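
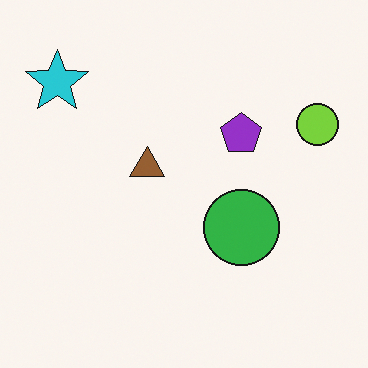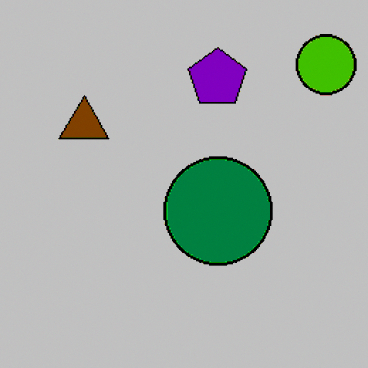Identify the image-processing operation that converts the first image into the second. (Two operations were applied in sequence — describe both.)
This is the original image cropped slightly and scaled back up, then aggressively posterized.

The visible shapes are larger and the field of view is narrower; shapes near the original edges may be partly or wholly outside the frame — a crop-and-rescale. Each flat color has snapped to a coarser quantized level — most visibly, the near-white background has dropped to a flat grey.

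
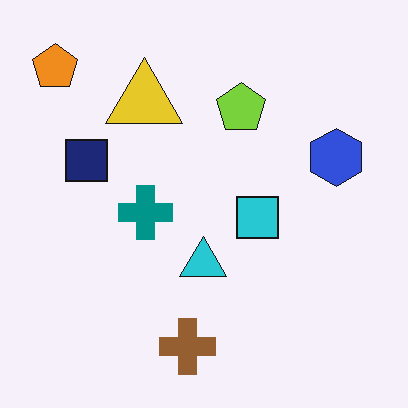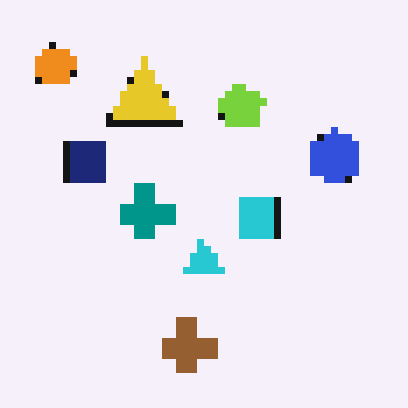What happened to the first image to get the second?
This is the original image pixelated into visible square blocks.

Shapes are reduced to large square blocks; fine edges and outlines are lost — a downscale-then-upscale (mosaic) effect.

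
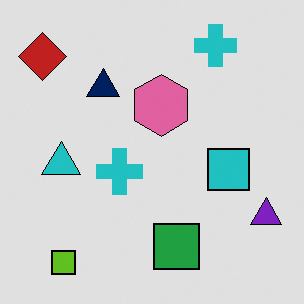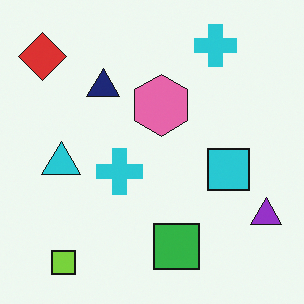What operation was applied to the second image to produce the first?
It was posterized to a reduced palette.

Each flat color has snapped to a coarser quantized level — most visibly, the near-white background has dropped to a flat grey.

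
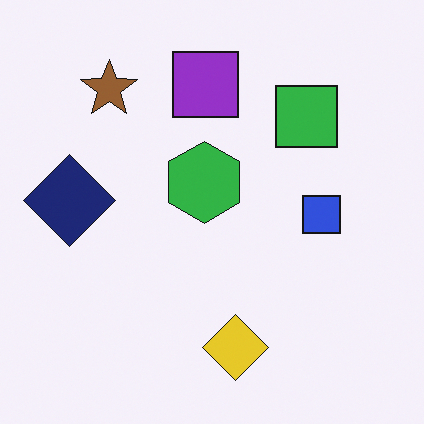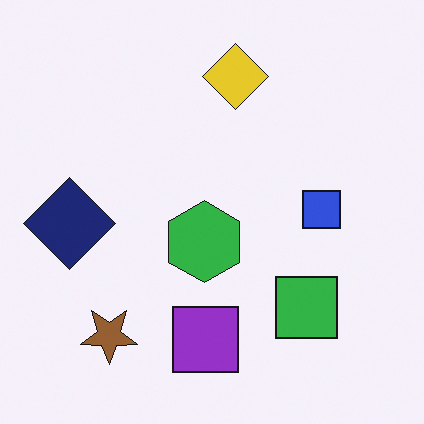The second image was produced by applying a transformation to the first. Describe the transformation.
Flipped vertically (top ↔ bottom).

The yellow diamond is in the bottom of the first image and the top of the second — shapes on opposite sides of the horizontal midline have swapped in a mirror flip.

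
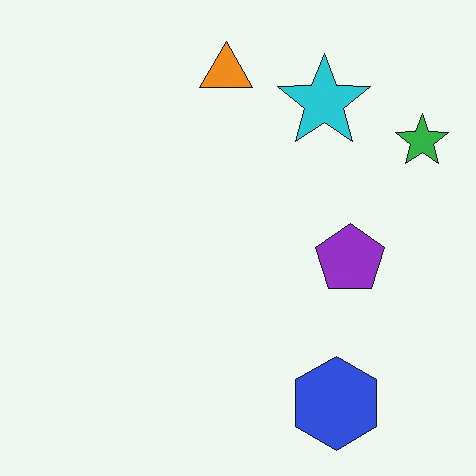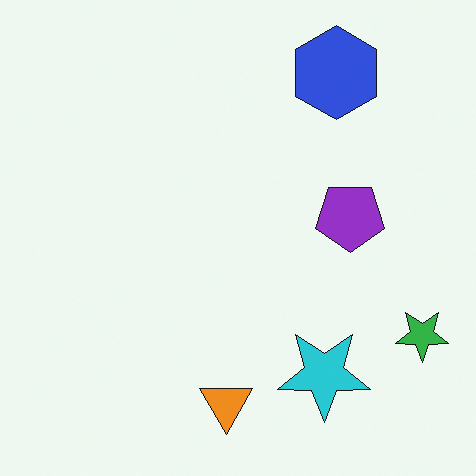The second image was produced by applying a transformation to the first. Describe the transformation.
This is the original image flipped vertically (top ↔ bottom).

The orange triangle is in the top of the first image and the bottom of the second — shapes on opposite sides of the horizontal midline have swapped in a mirror flip.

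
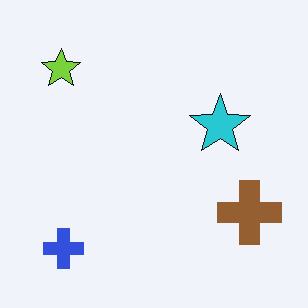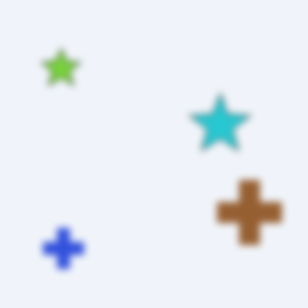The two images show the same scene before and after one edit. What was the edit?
This is the original image noticeably gaussian-blurred.

Shape edges and outlines are uniformly softened across the whole image.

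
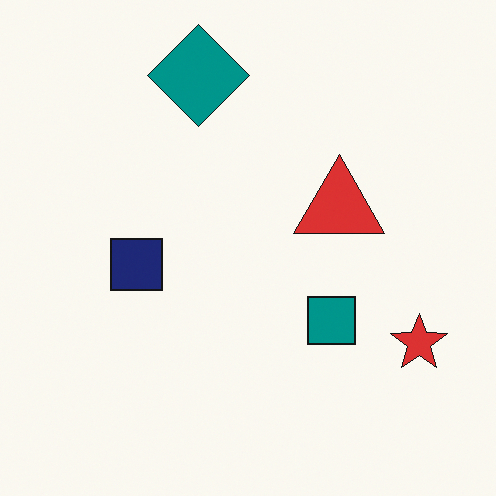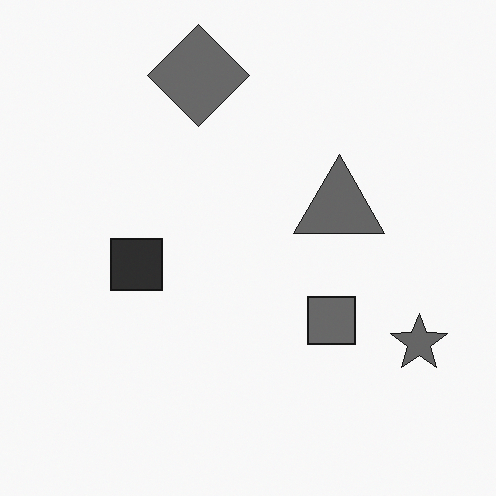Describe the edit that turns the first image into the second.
It was converted to grayscale.

All color is removed — every shape is now a shade of grey.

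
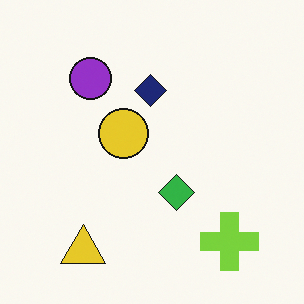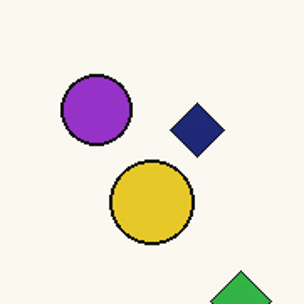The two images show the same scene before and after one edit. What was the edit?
The transformation is: cropped to a noticeably smaller region and rescaled.

The visible shapes are larger and the field of view is narrower; shapes near the original edges may be partly or wholly outside the frame — a crop-and-rescale.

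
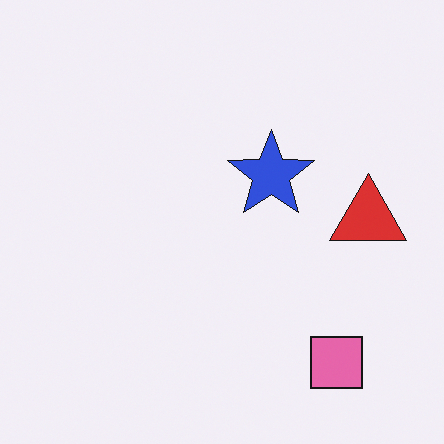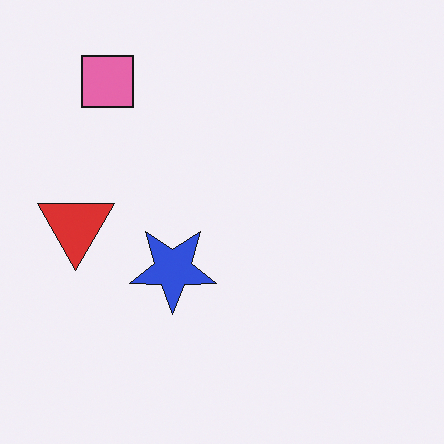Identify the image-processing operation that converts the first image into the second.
The image was rotated 180°.

The pink square sits in the bottom-right of the first image and the top-left of the second — consistent with a whole-image 180° rotation.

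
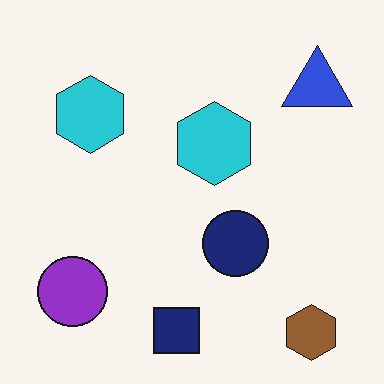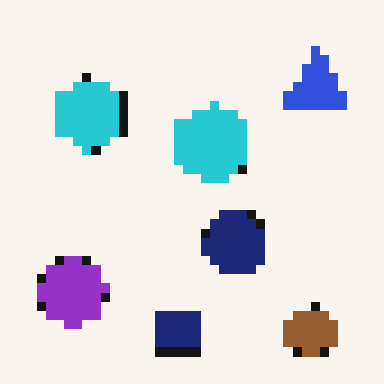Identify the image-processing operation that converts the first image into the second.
The image was heavily pixelated into large blocks.

Shapes are reduced to large square blocks; fine edges and outlines are lost — a downscale-then-upscale (mosaic) effect.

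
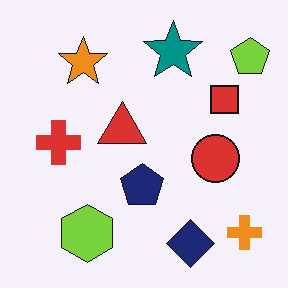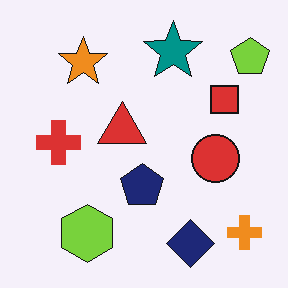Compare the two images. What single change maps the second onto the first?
This is the original image given moderate JPEG compression.

Blocky 8×8 compression artifacts appear around shape edges and the flat background shows ringing — characteristic JPEG degradation.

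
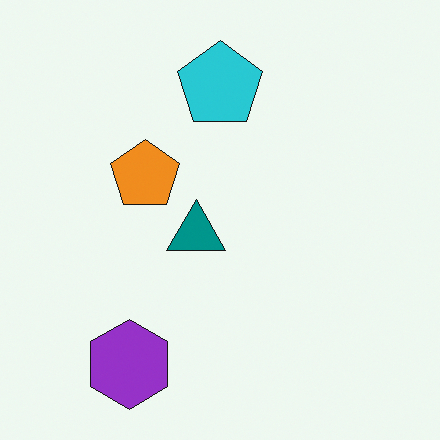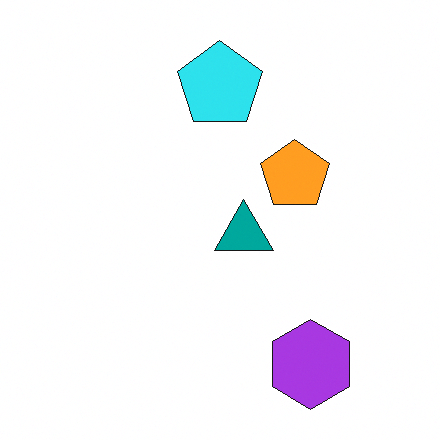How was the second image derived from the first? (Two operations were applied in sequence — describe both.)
This is the original image slightly brightened, then flipped horizontally (left ↔ right).

Every pixel — background and shapes alike — is uniformly brightened. The purple hexagon is in the bottom-left of the first image and the bottom-right of the second — shapes on opposite sides of the vertical midline have swapped in a mirror flip.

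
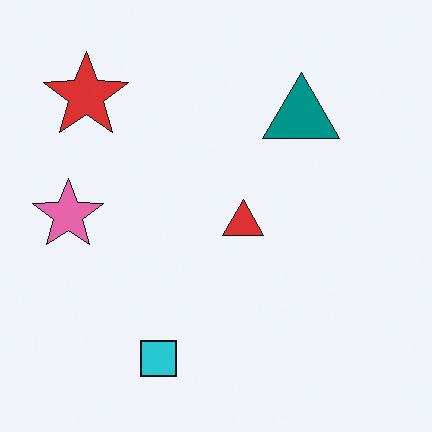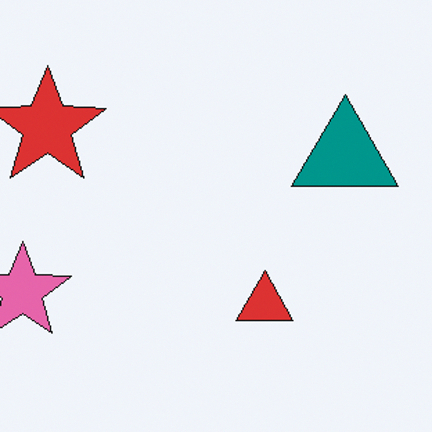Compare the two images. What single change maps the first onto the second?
It was cropped to a modestly smaller region and rescaled.

The visible shapes are larger and the field of view is narrower; shapes near the original edges may be partly or wholly outside the frame — a crop-and-rescale.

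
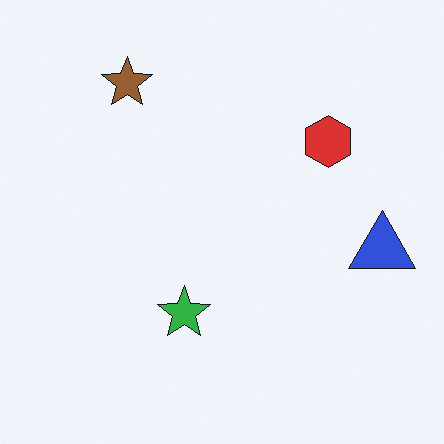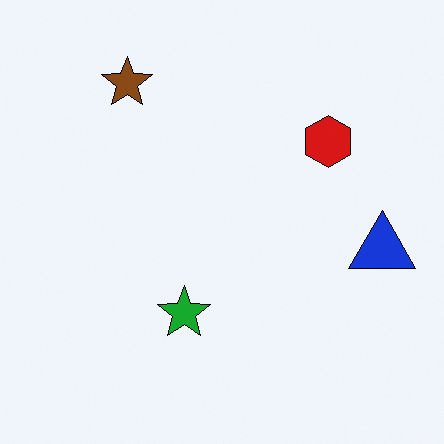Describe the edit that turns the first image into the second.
It was given slightly increased contrast.

Tones are pushed away from mid-grey across the whole image — a global contrast change.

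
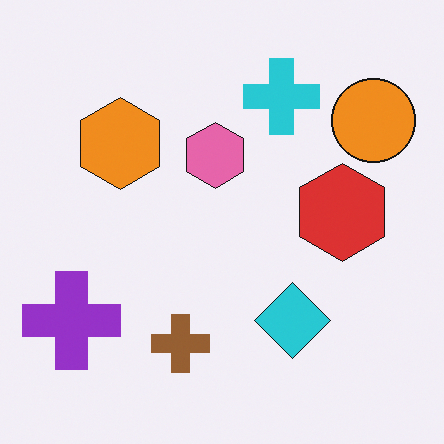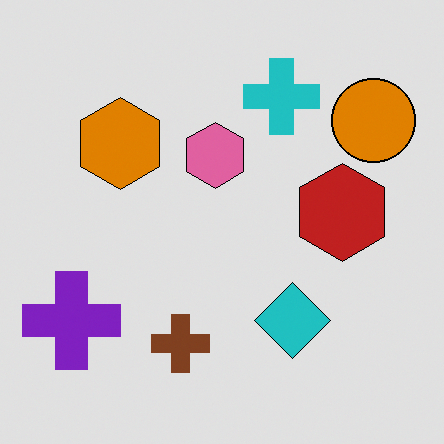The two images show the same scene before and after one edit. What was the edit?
The transformation is: posterized to a reduced palette.

Each flat color has snapped to a coarser quantized level — most visibly, the near-white background has dropped to a flat grey.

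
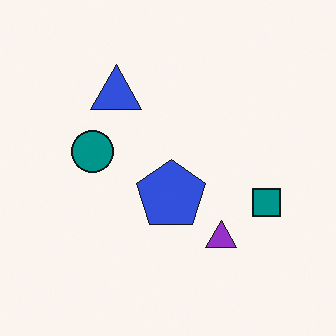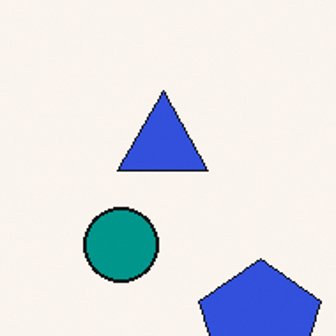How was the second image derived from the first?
The transformation is: cropped to a noticeably smaller region and rescaled.

The visible shapes are larger and the field of view is narrower; shapes near the original edges may be partly or wholly outside the frame — a crop-and-rescale.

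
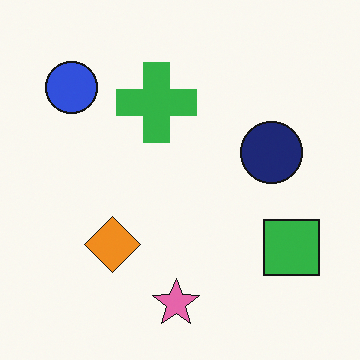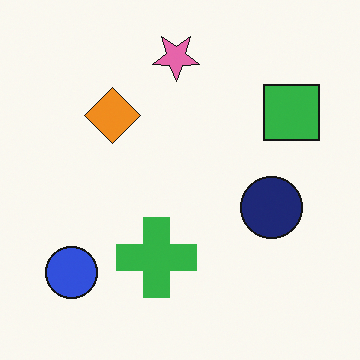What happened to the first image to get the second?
This is the original image flipped vertically (top ↔ bottom).

The pink star is in the bottom of the first image and the top of the second — shapes on opposite sides of the horizontal midline have swapped in a mirror flip.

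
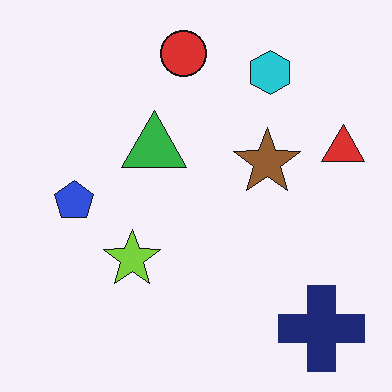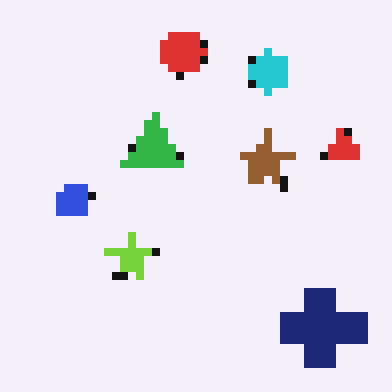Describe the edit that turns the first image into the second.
This is the original image moderately pixelated.

Shapes are reduced to large square blocks; fine edges and outlines are lost — a downscale-then-upscale (mosaic) effect.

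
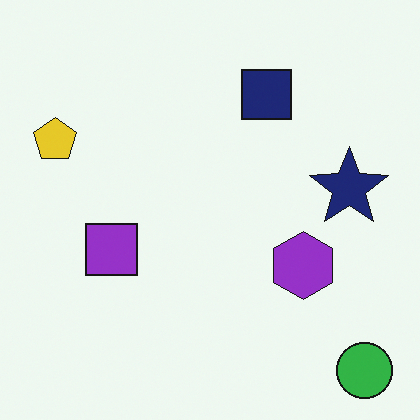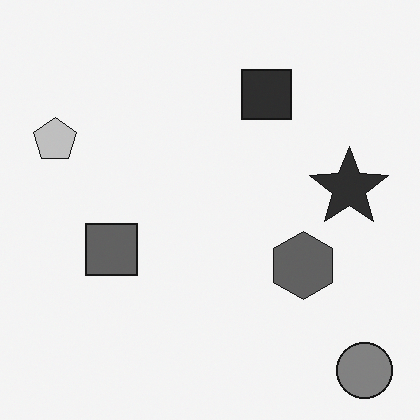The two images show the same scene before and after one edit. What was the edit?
Converted to grayscale.

All color is removed — every shape is now a shade of grey.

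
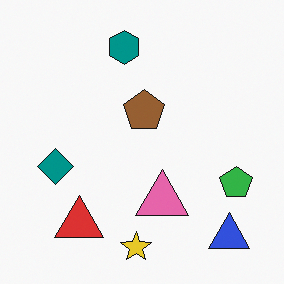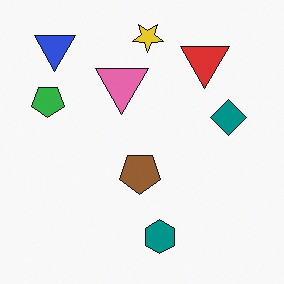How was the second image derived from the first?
It was rotated 180°.

The blue triangle sits in the bottom-right of the first image and the top-left of the second — consistent with a whole-image 180° rotation.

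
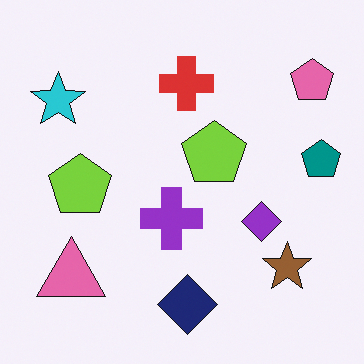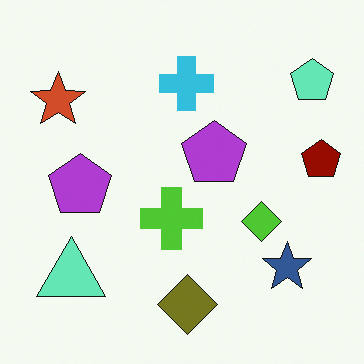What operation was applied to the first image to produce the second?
The image was hue-shifted by a large amount.

Every shape's color has rotated by the same amount around the hue wheel — a uniform hue shift.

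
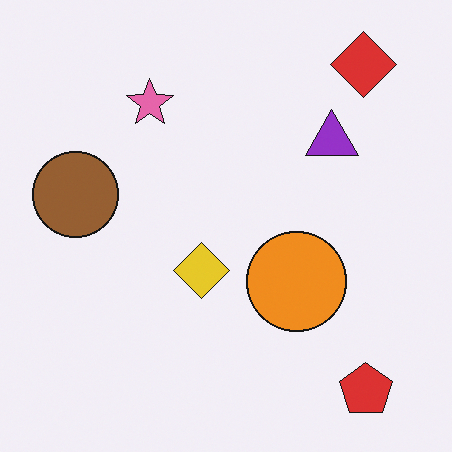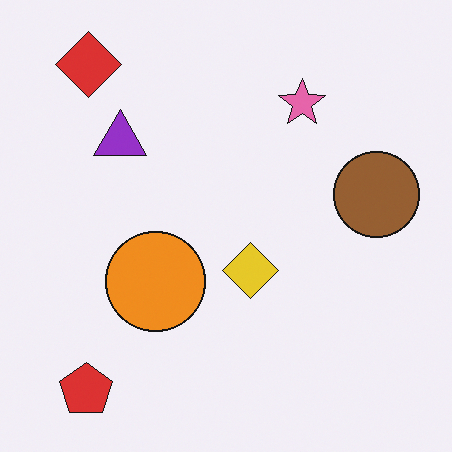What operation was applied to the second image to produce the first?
It was flipped horizontally (left ↔ right).

The brown circle is in the right of the second image and the left of the first — shapes on opposite sides of the vertical midline have swapped in a mirror flip.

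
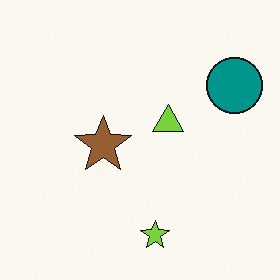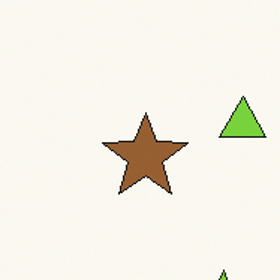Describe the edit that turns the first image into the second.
The second image is the first cropped to a modestly smaller region and rescaled.

The visible shapes are larger and the field of view is narrower; shapes near the original edges may be partly or wholly outside the frame — a crop-and-rescale.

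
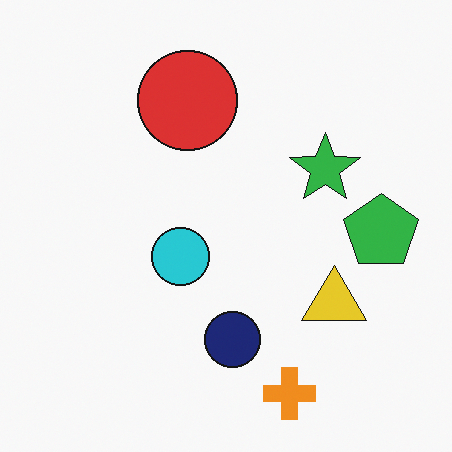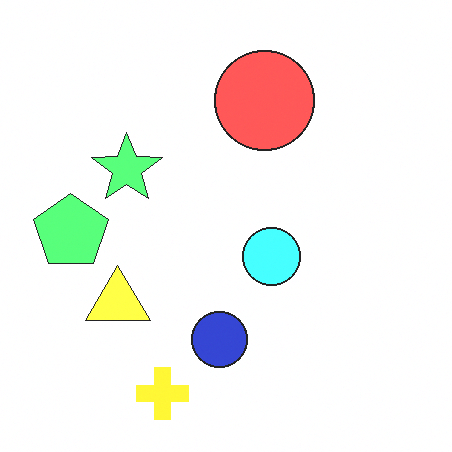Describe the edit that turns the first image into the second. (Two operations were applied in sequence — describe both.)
The image was substantially brightened, then flipped horizontally (left ↔ right).

Every pixel — background and shapes alike — is uniformly brightened. The green pentagon is in the right of the first image and the left of the second — shapes on opposite sides of the vertical midline have swapped in a mirror flip.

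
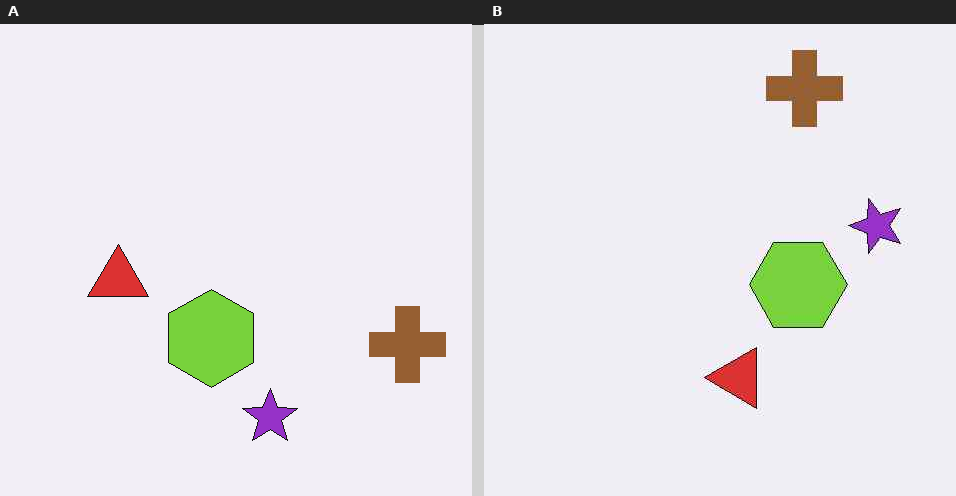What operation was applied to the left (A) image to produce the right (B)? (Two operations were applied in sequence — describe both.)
This is the original image rotated 90° counter-clockwise, then given moderate JPEG compression.

The brown cross sits in the bottom-right of the left (A) image and the top-right of the right (B) — consistent with a whole-image 90° counter-clockwise rotation. Blocky 8×8 compression artifacts appear around shape edges and the flat background shows ringing — characteristic JPEG degradation.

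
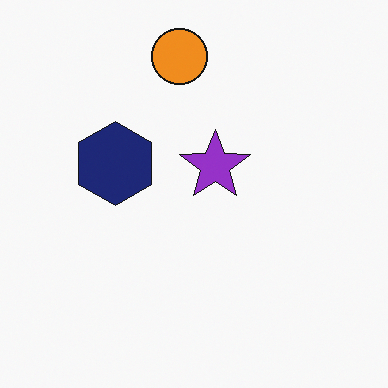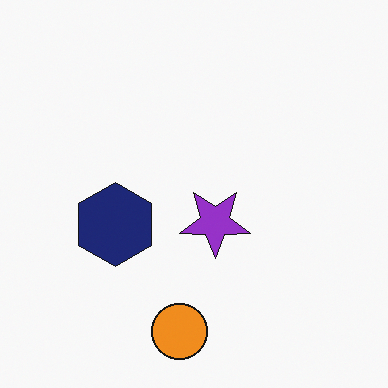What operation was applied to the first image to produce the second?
The second image is the first flipped vertically (top ↔ bottom).

The orange circle is in the top of the first image and the bottom of the second — shapes on opposite sides of the horizontal midline have swapped in a mirror flip.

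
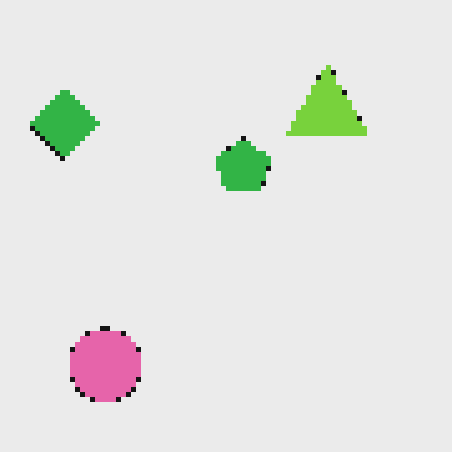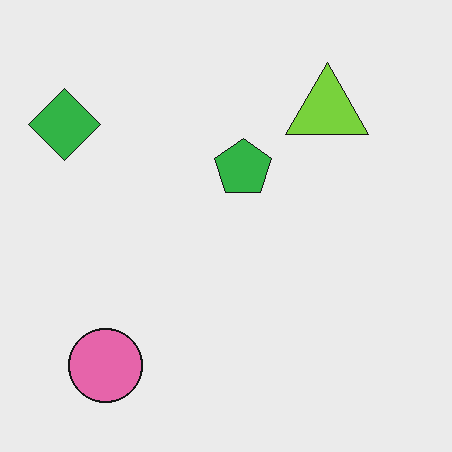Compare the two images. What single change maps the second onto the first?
This is the original image lightly pixelated (a mild mosaic effect).

Shapes are reduced to large square blocks; fine edges and outlines are lost — a downscale-then-upscale (mosaic) effect.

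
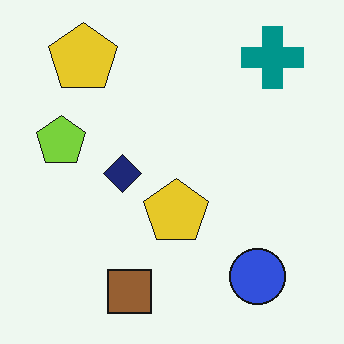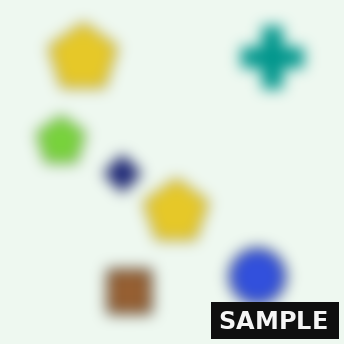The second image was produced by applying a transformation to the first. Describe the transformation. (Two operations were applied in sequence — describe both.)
The image was strongly gaussian-blurred, then watermarked with the text "SAMPLE" in the lower-right corner.

Shape edges and outlines are uniformly softened across the whole image. A dark label reading "SAMPLE" appears in the lower-right corner.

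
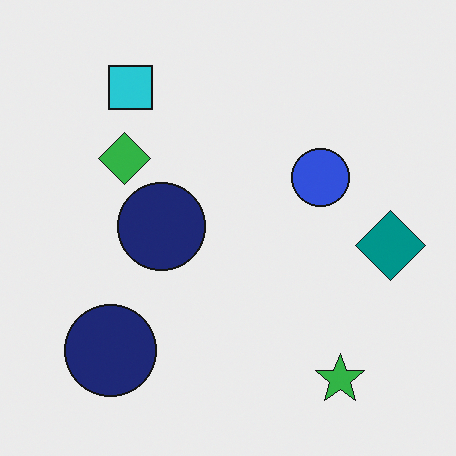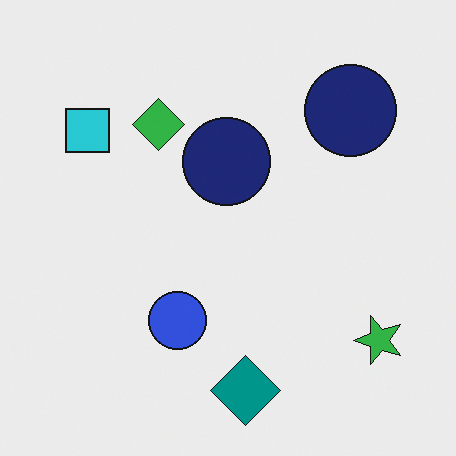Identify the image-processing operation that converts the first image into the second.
The second image is the first transposed (reflected across the top-left ↔ bottom-right diagonal).

Shapes have swapped their row and column positions — what was in the top-right is now in the bottom-left — a diagonal reflection.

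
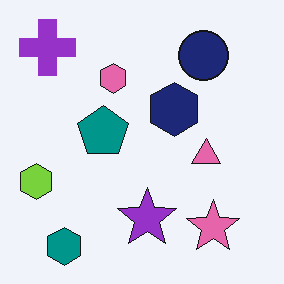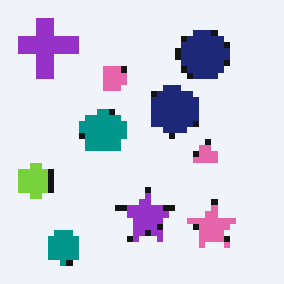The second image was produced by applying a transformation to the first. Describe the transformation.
This is the original image moderately pixelated.

Shapes are reduced to large square blocks; fine edges and outlines are lost — a downscale-then-upscale (mosaic) effect.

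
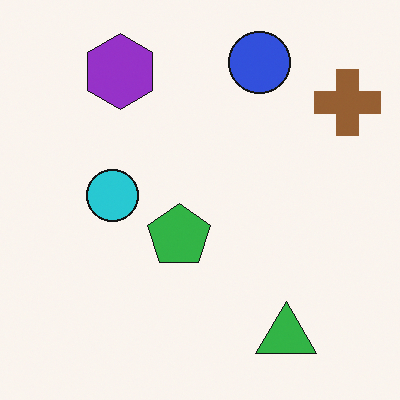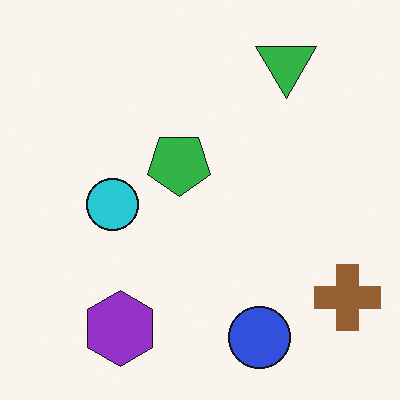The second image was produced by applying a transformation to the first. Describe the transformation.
The transformation is: flipped vertically (top ↔ bottom).

The blue circle is in the top of the first image and the bottom of the second — shapes on opposite sides of the horizontal midline have swapped in a mirror flip.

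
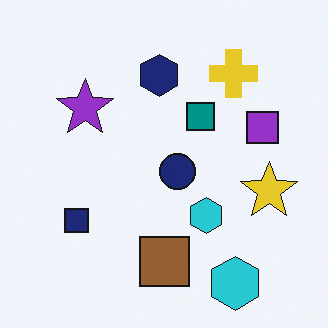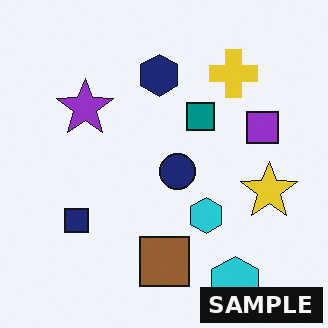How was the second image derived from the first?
This is the original image watermarked with the text "SAMPLE" in the lower-right corner.

A dark label reading "SAMPLE" appears in the lower-right corner.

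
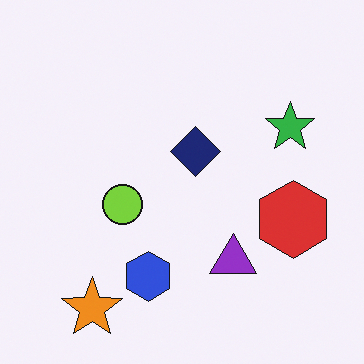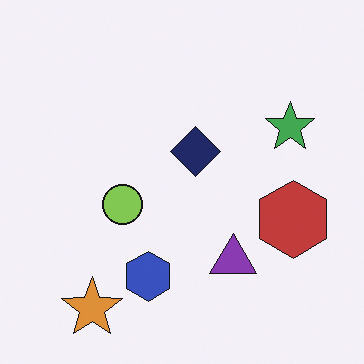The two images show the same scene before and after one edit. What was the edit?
Slightly desaturated.

All colors are more muted and greyish — a global saturation change.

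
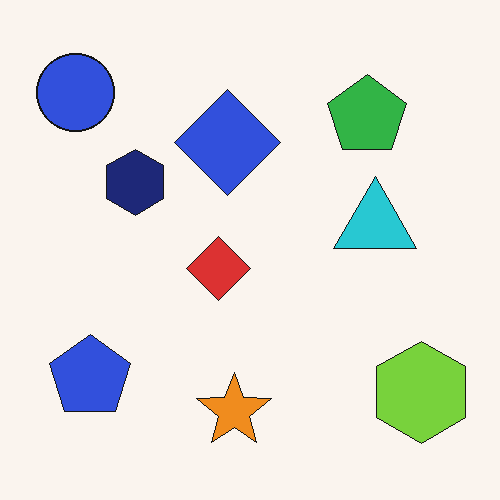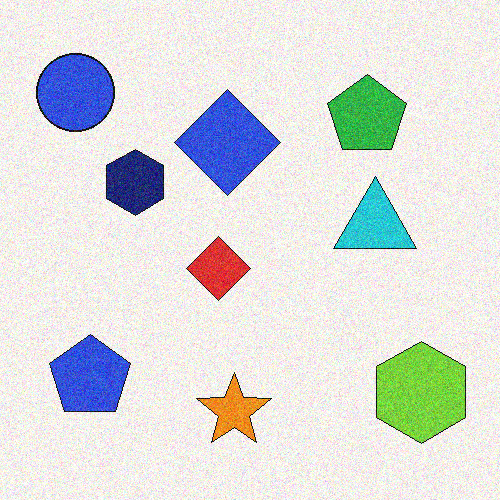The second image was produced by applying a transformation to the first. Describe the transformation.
It was degraded with moderate additive noise.

Random speckle covers the whole image, including the flat background.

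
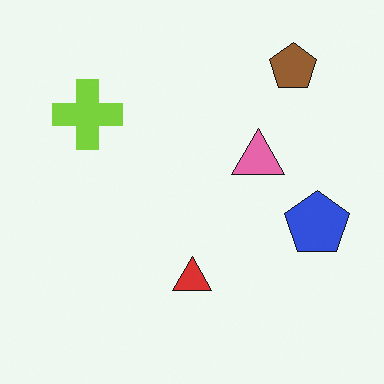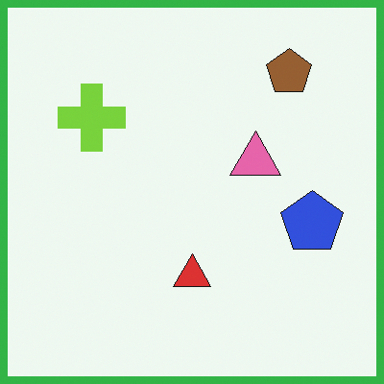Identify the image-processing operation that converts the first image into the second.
The image was framed with a green border.

A solid green frame runs around the edge of the second image, with the content slightly shrunk inside it.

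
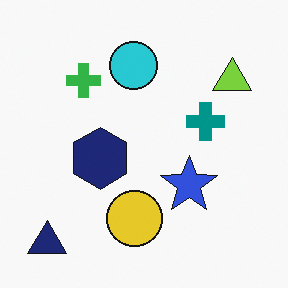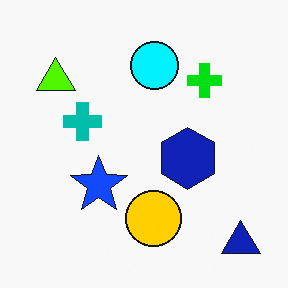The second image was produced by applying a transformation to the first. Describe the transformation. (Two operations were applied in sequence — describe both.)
This is the original image flipped horizontally (left ↔ right), then made much more vivid (saturation change).

The navy triangle is in the bottom-left of the first image and the bottom-right of the second — shapes on opposite sides of the vertical midline have swapped in a mirror flip. All colors are more vivid — a global saturation change.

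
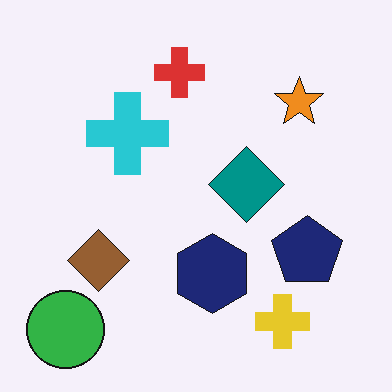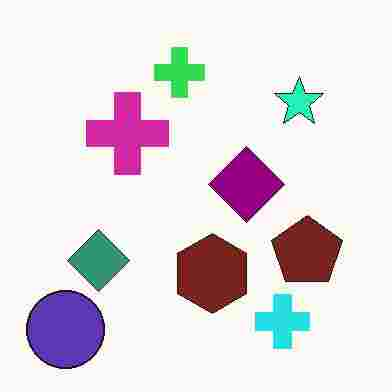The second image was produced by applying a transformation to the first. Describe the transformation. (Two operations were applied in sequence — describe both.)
The transformation is: hue-shifted through roughly a third of the color wheel, then heavily JPEG-compressed with obvious blocking artifacts.

Every shape's color has rotated by the same amount around the hue wheel — a uniform hue shift. Blocky 8×8 compression artifacts appear around shape edges and the flat background shows ringing — characteristic JPEG degradation.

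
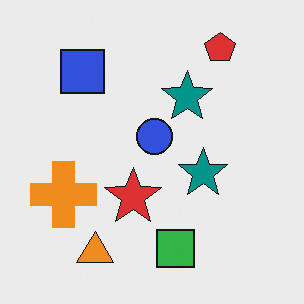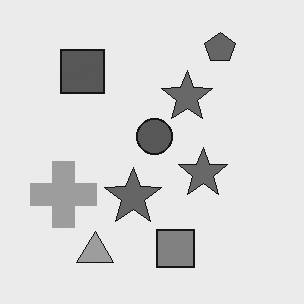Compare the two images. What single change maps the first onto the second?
The second image is the first converted to grayscale.

All color is removed — every shape is now a shade of grey.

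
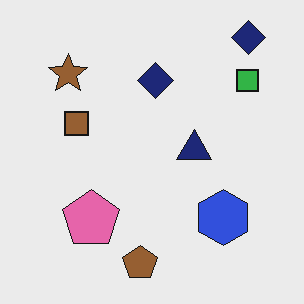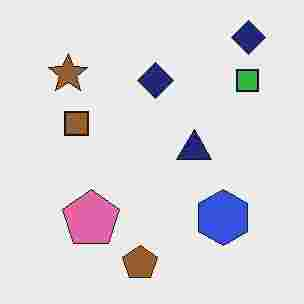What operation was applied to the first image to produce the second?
The image was degraded with heavy JPEG compression.

Blocky 8×8 compression artifacts appear around shape edges and the flat background shows ringing — characteristic JPEG degradation.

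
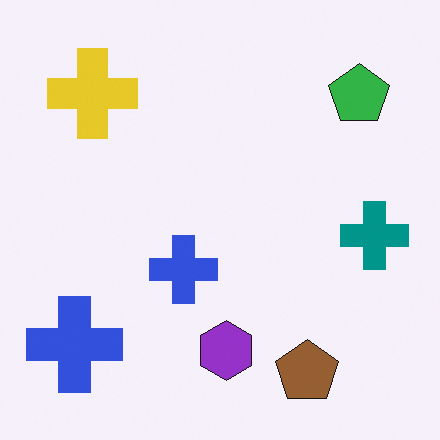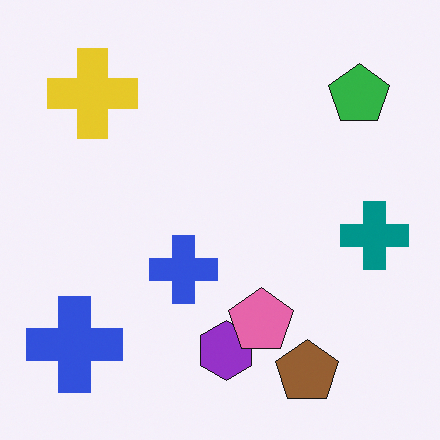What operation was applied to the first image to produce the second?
Overlaid with an additional pink pentagon.

A pink pentagon appears in the second image that is absent from the first.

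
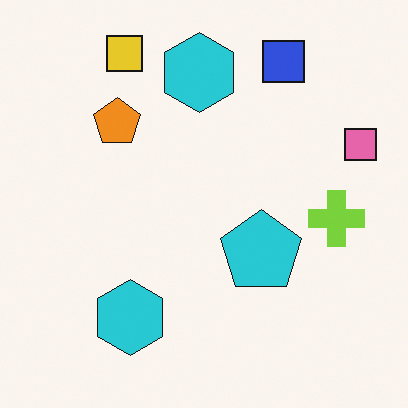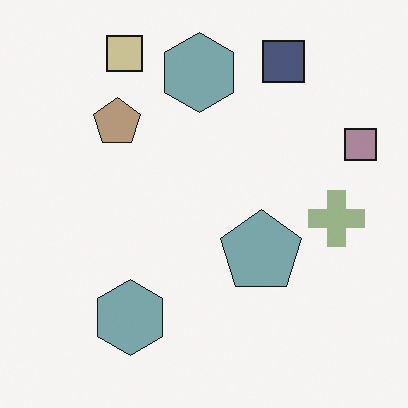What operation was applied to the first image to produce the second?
Heavily desaturated.

All colors are more muted and greyish — a global saturation change.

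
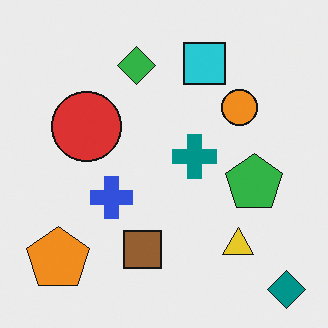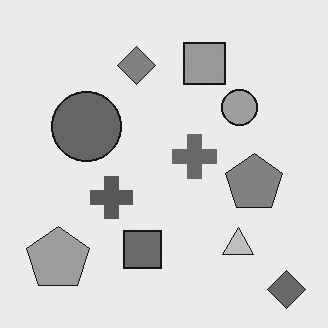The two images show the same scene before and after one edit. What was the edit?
The image was converted to grayscale.

All color is removed — every shape is now a shade of grey.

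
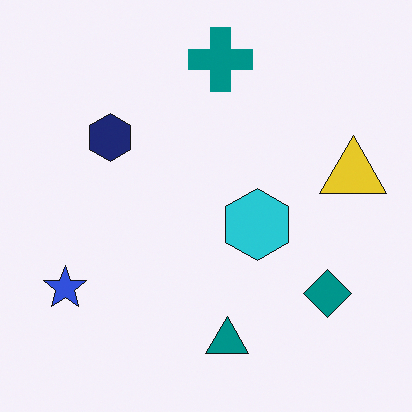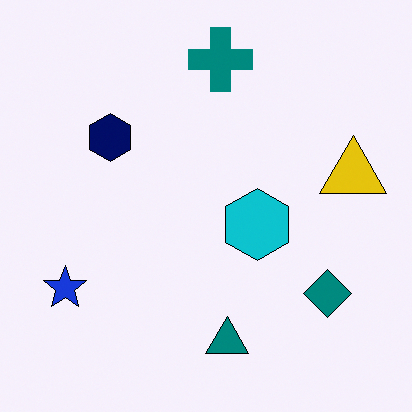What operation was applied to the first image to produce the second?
The transformation is: given slightly increased contrast.

Tones are pushed away from mid-grey across the whole image — a global contrast change.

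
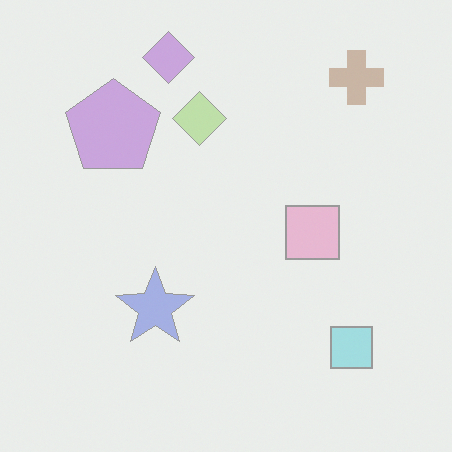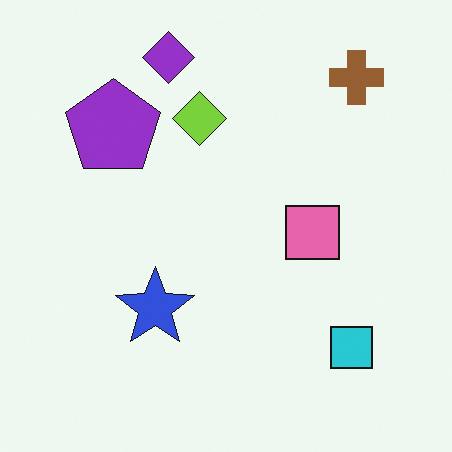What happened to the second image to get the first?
Washed out (contrast reduced).

Tones are pushed toward mid-grey across the whole image — a global contrast change.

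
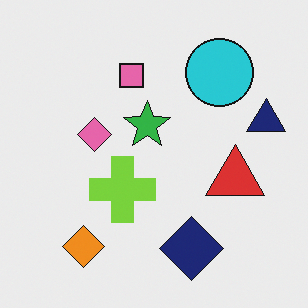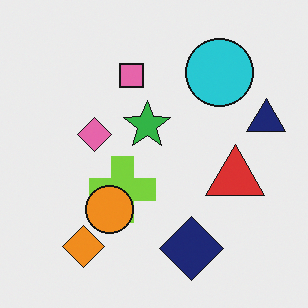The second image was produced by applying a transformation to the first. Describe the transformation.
The transformation is: overlaid with an additional orange circle.

An orange circle appears in the second image that is absent from the first.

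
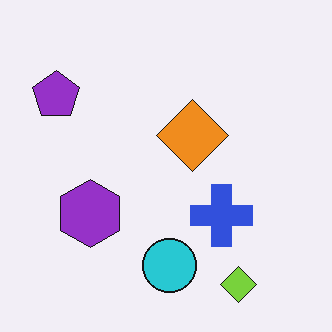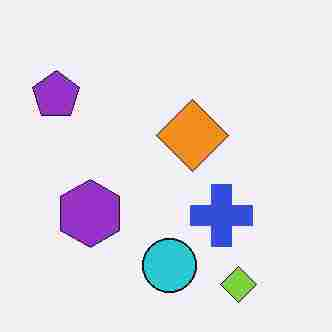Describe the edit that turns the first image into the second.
The transformation is: heavily JPEG-compressed with obvious blocking artifacts.

Blocky 8×8 compression artifacts appear around shape edges and the flat background shows ringing — characteristic JPEG degradation.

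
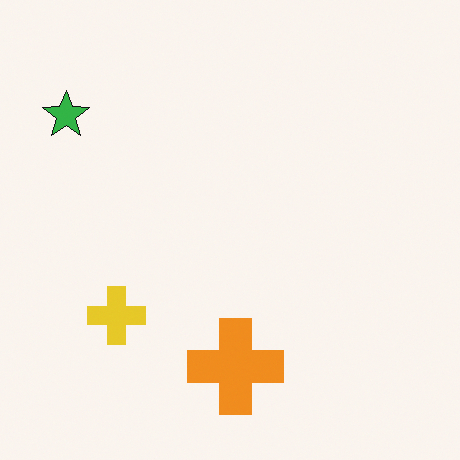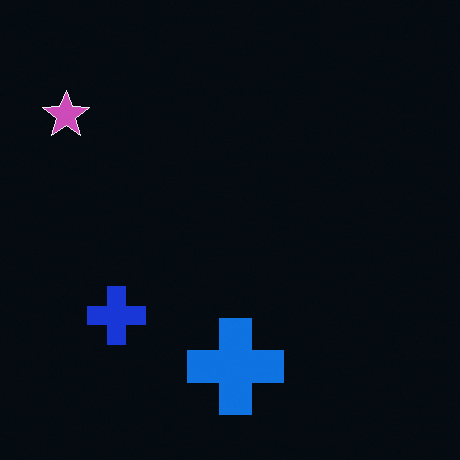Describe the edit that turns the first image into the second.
The second image is the first color-inverted (negative).

The light background has become dark and every shape's color is its complement — a photographic negative.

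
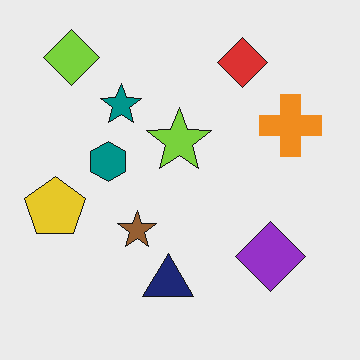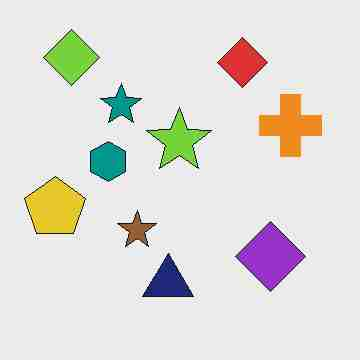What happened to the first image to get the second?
It was degraded with heavy JPEG compression.

Blocky 8×8 compression artifacts appear around shape edges and the flat background shows ringing — characteristic JPEG degradation.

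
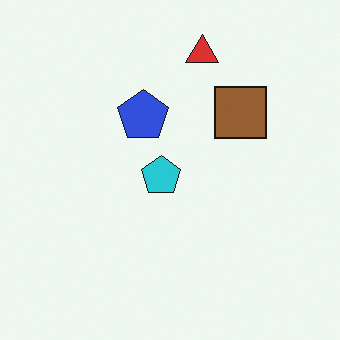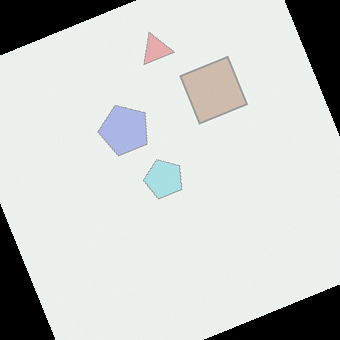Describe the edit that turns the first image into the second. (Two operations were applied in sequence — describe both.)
The second image is the first given much lower contrast, then rotated counter-clockwise by a clearly visible amount.

Tones are pushed toward mid-grey across the whole image — a global contrast change. Every shape is tilted by the same angle and the image corners show triangular fill wedges — a whole-image rotation by a non-right angle.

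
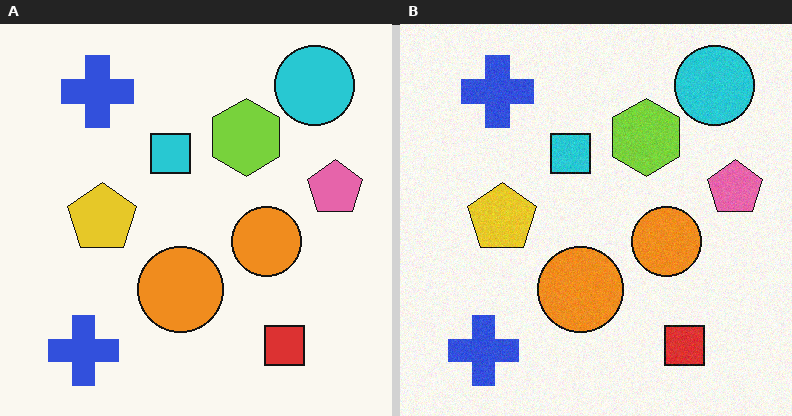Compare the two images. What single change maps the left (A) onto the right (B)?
The image was degraded with subtle gaussian noise.

Random speckle covers the whole image, including the flat background.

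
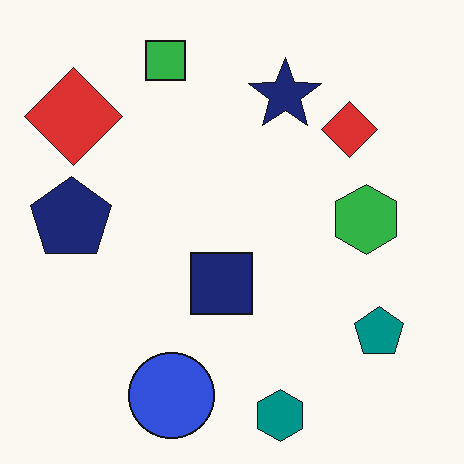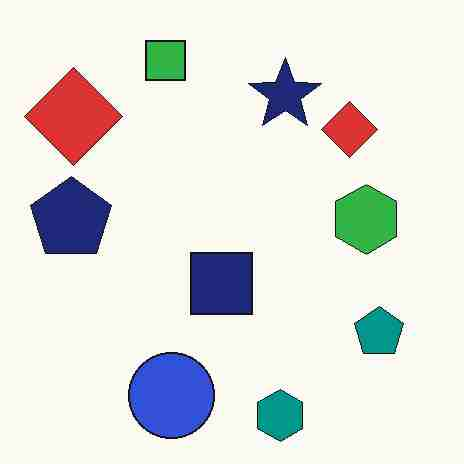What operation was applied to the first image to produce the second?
It was degraded with heavy JPEG compression.

Blocky 8×8 compression artifacts appear around shape edges and the flat background shows ringing — characteristic JPEG degradation.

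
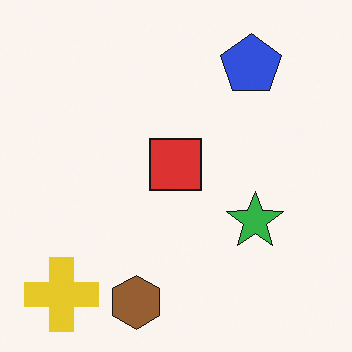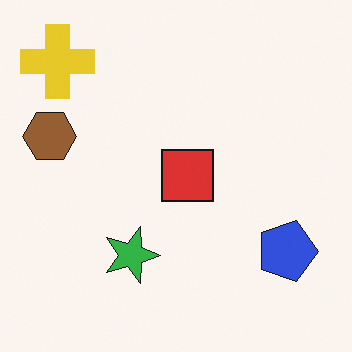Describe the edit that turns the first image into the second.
This is the original image rotated 90° clockwise.

The yellow cross sits in the bottom-left of the first image and the top-left of the second — consistent with a whole-image 90° clockwise rotation.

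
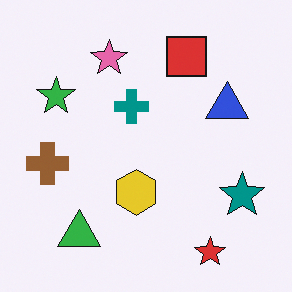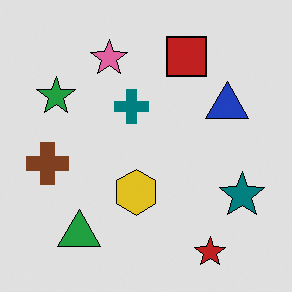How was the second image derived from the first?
The second image is the first posterized to a reduced palette.

Each flat color has snapped to a coarser quantized level — most visibly, the near-white background has dropped to a flat grey.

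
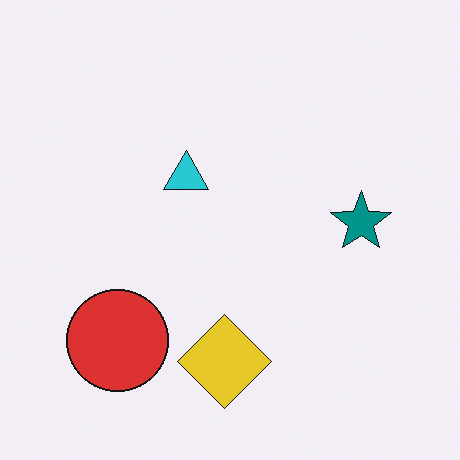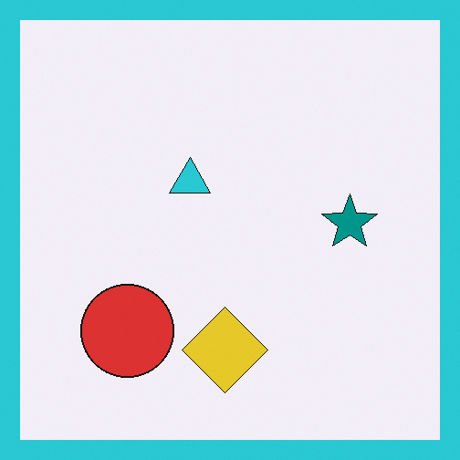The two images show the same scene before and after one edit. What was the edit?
It was framed with a cyan border.

A solid cyan frame runs around the edge of the second image, with the content slightly shrunk inside it.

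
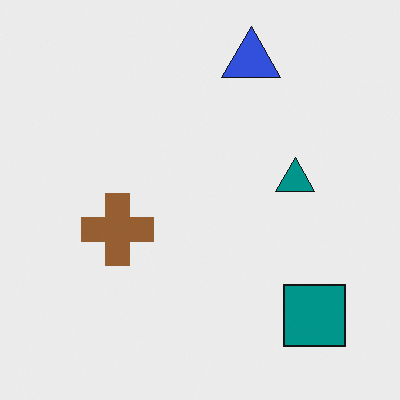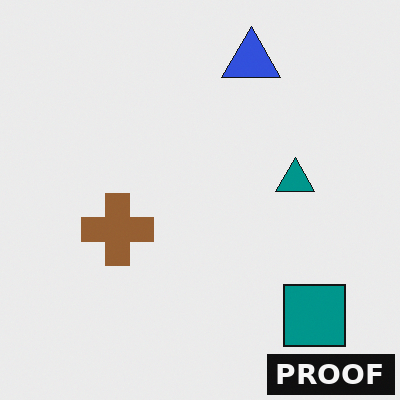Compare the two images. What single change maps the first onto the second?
The transformation is: watermarked with the text "PROOF" in the lower-right corner.

A dark label reading "PROOF" appears in the lower-right corner.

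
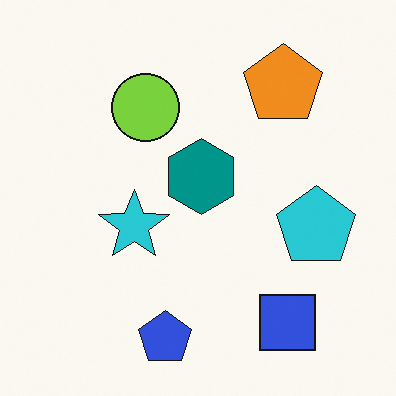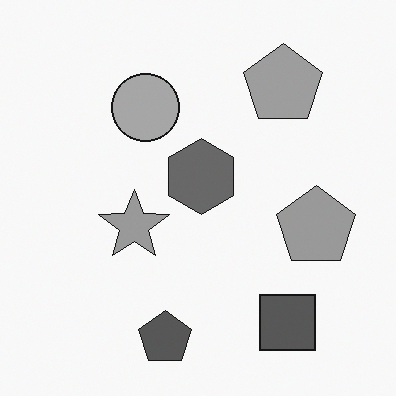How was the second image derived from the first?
Converted to grayscale.

All color is removed — every shape is now a shade of grey.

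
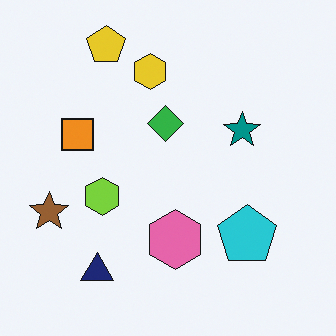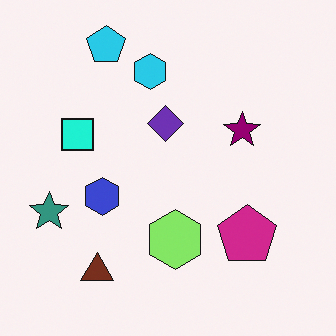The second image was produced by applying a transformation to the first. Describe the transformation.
The second image is the first hue-shifted through roughly a third of the color wheel.

Every shape's color has rotated by the same amount around the hue wheel — a uniform hue shift.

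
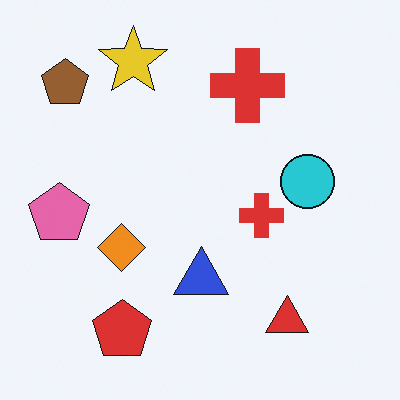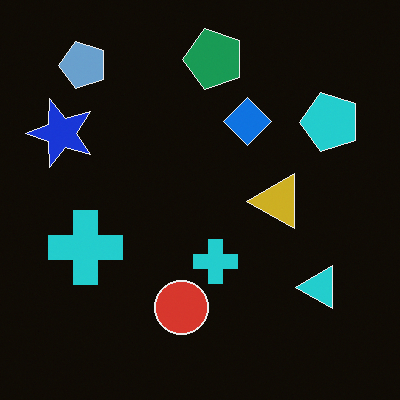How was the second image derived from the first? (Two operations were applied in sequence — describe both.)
It was color-inverted (negative), then transposed (reflected across the top-left ↔ bottom-right diagonal).

The light background has become dark and every shape's color is its complement — a photographic negative. Shapes have swapped their row and column positions — what was in the top-right is now in the bottom-left — a diagonal reflection.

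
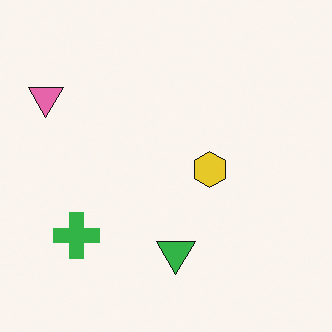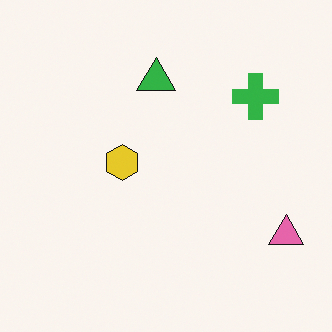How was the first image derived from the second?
The first image is the second rotated 180°.

The pink triangle sits in the bottom-right of the second image and the top-left of the first — consistent with a whole-image 180° rotation.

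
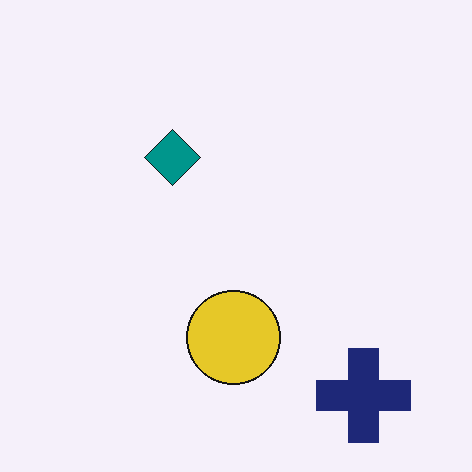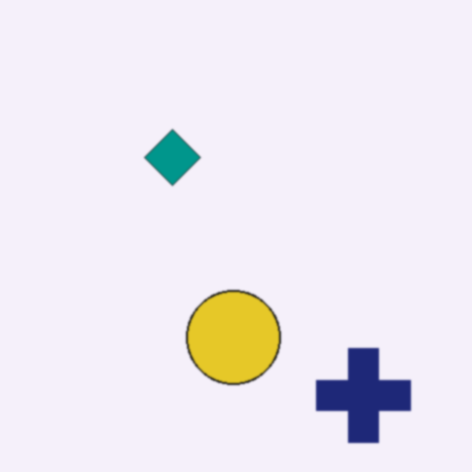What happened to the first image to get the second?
Slightly softened.

Shape edges and outlines are uniformly softened across the whole image.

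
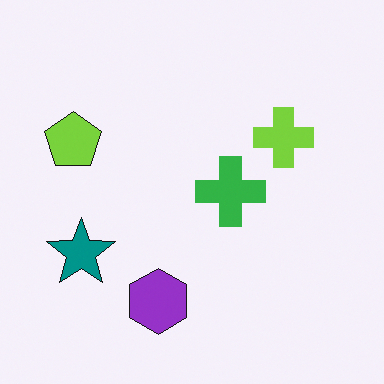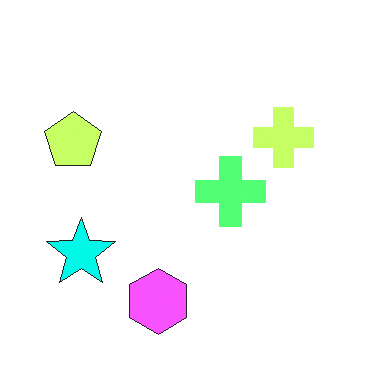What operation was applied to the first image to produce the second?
It was brightened a lot.

Every pixel — background and shapes alike — is uniformly brightened.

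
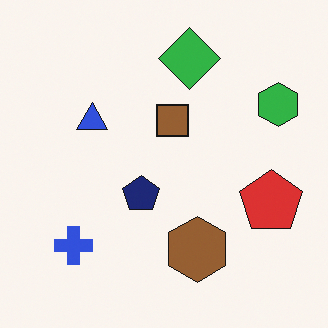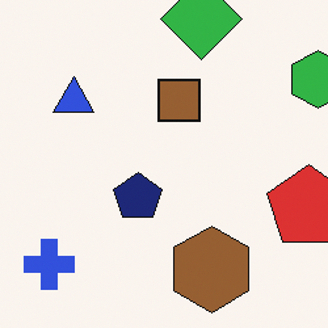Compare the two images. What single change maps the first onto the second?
It was cropped slightly and scaled back up.

The visible shapes are larger and the field of view is narrower; shapes near the original edges may be partly or wholly outside the frame — a crop-and-rescale.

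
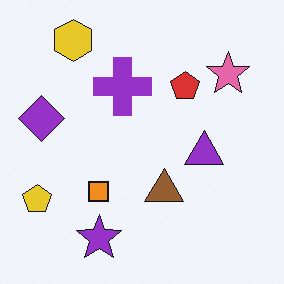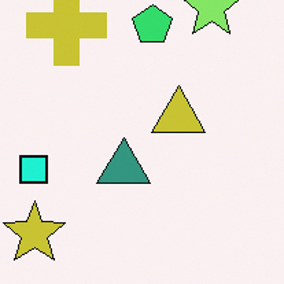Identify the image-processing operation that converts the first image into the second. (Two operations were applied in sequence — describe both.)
The image was cropped to a modestly smaller region and rescaled, then hue-shifted through roughly a third of the color wheel.

The visible shapes are larger and the field of view is narrower; shapes near the original edges may be partly or wholly outside the frame — a crop-and-rescale. Every shape's color has rotated by the same amount around the hue wheel — a uniform hue shift.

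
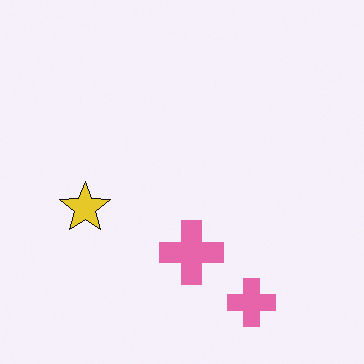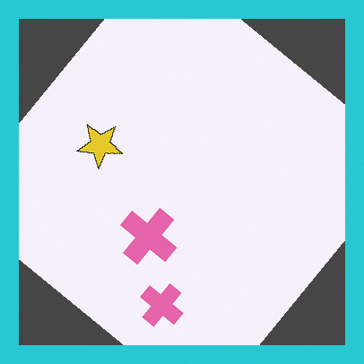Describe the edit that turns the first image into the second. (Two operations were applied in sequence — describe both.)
Rotated clockwise by a large amount — several tens of degrees, then framed with a cyan border.

Every shape is tilted by the same angle and the image corners show triangular fill wedges — a whole-image rotation by a non-right angle. A solid cyan frame runs around the edge of the second image, with the content slightly shrunk inside it.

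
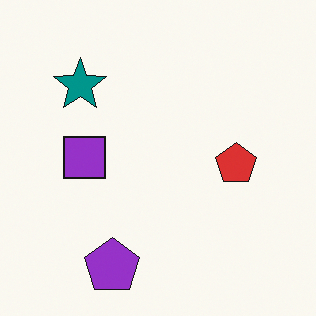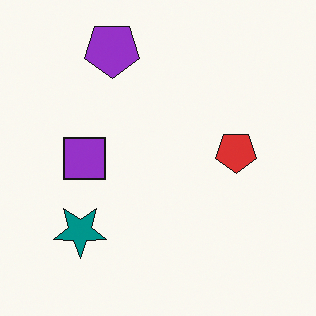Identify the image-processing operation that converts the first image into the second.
It was flipped vertically (top ↔ bottom).

The purple pentagon is in the bottom of the first image and the top of the second — shapes on opposite sides of the horizontal midline have swapped in a mirror flip.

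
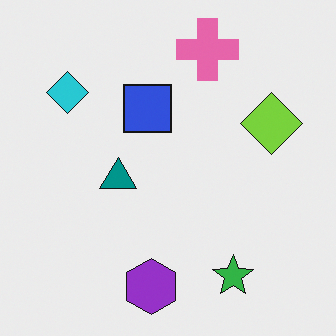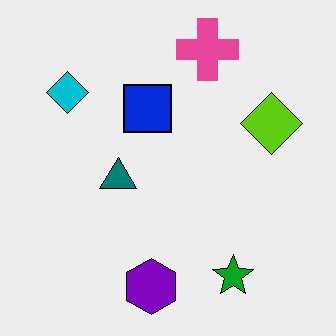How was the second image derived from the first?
Given slightly increased contrast.

Tones are pushed away from mid-grey across the whole image — a global contrast change.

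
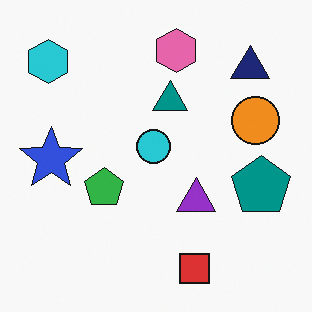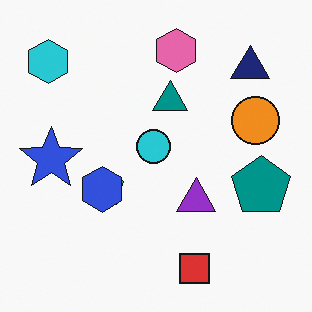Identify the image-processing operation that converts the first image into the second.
Overlaid with an additional blue hexagon.

A blue hexagon appears in the second image that is absent from the first.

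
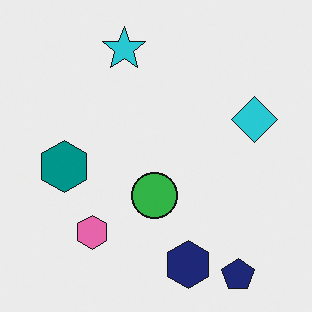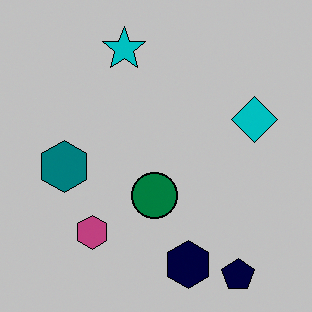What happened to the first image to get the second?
This is the original image heavily posterized to just a handful of flat colors.

Each flat color has snapped to a coarser quantized level — most visibly, the near-white background has dropped to a flat grey.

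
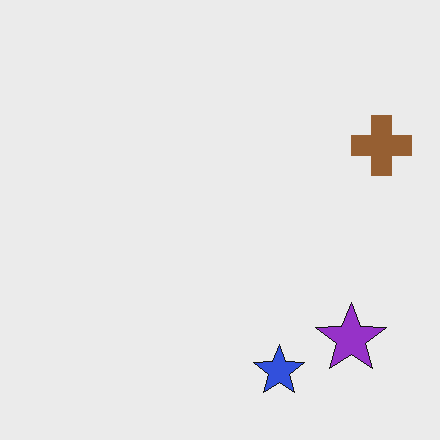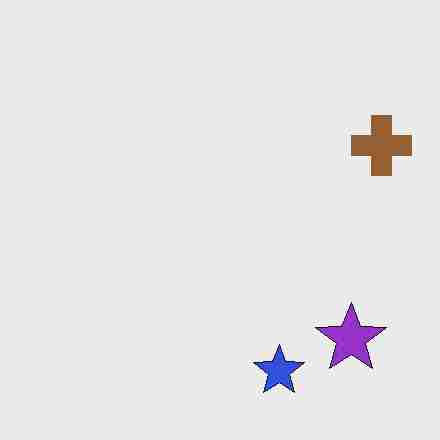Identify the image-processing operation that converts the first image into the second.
The image was degraded with heavy JPEG compression.

Blocky 8×8 compression artifacts appear around shape edges and the flat background shows ringing — characteristic JPEG degradation.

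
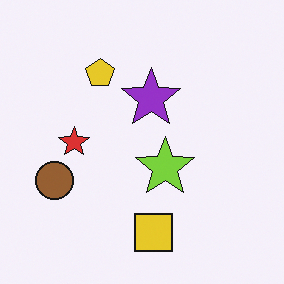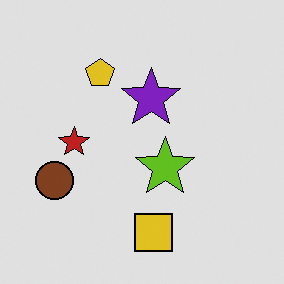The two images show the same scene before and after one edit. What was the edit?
This is the original image moderately posterized.

Each flat color has snapped to a coarser quantized level — most visibly, the near-white background has dropped to a flat grey.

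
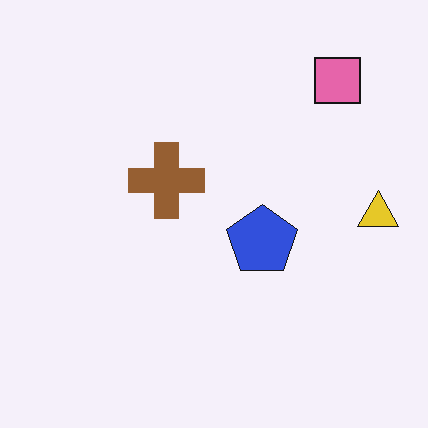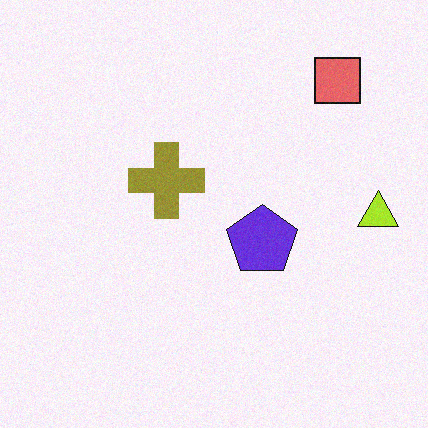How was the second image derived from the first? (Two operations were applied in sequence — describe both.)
The second image is the first hue-shifted slightly, then degraded with subtle gaussian noise.

Every shape's color has rotated by the same amount around the hue wheel — a uniform hue shift. Random speckle covers the whole image, including the flat background.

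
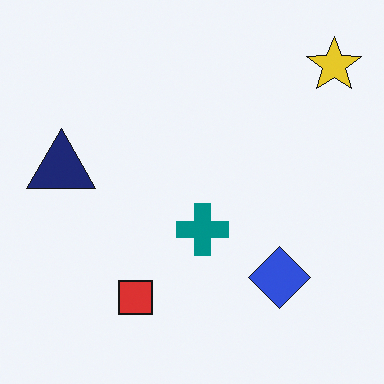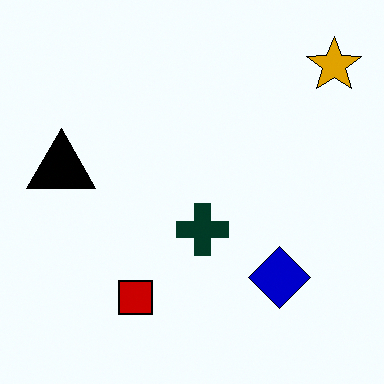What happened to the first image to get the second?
Given much higher contrast.

Tones are pushed away from mid-grey across the whole image — a global contrast change.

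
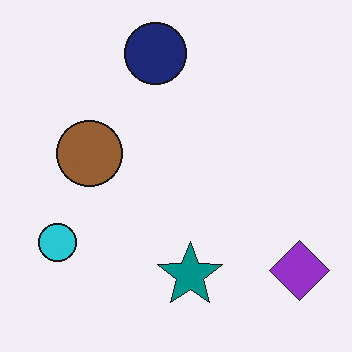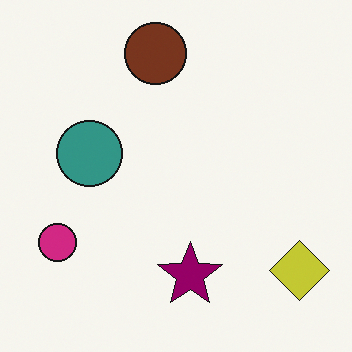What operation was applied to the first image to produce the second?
The image was hue-shifted through roughly a third of the color wheel.

Every shape's color has rotated by the same amount around the hue wheel — a uniform hue shift.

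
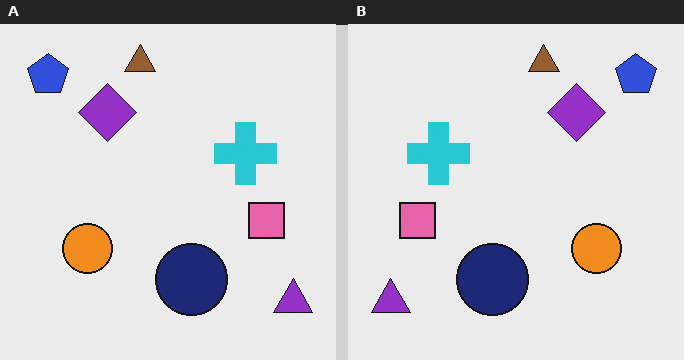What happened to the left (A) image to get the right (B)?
The image was flipped horizontally (left ↔ right).

The purple triangle is in the bottom-right of the left (A) image and the bottom-left of the right (B) — shapes on opposite sides of the vertical midline have swapped in a mirror flip.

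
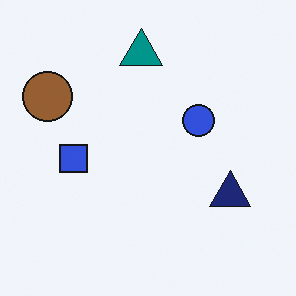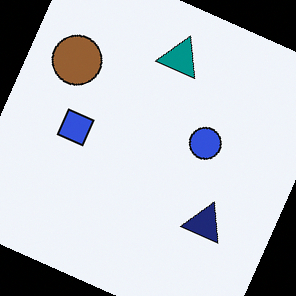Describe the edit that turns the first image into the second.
The transformation is: rotated clockwise by a clearly visible amount.

Every shape is tilted by the same angle and the image corners show triangular fill wedges — a whole-image rotation by a non-right angle.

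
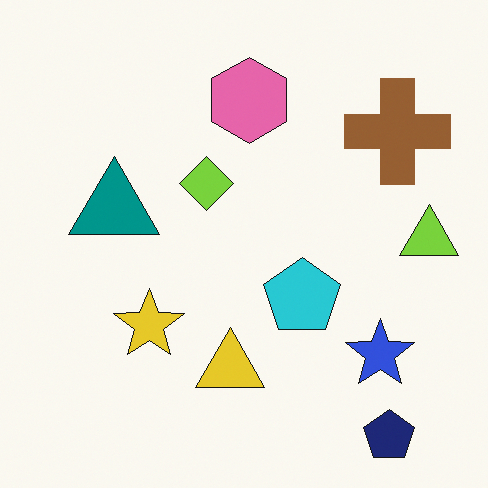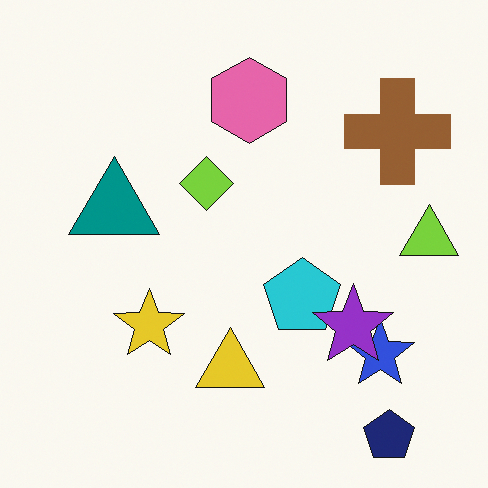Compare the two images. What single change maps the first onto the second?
The image was overlaid with an additional purple star.

A purple star appears in the second image that is absent from the first.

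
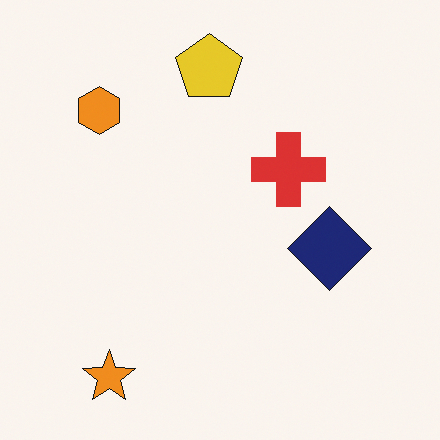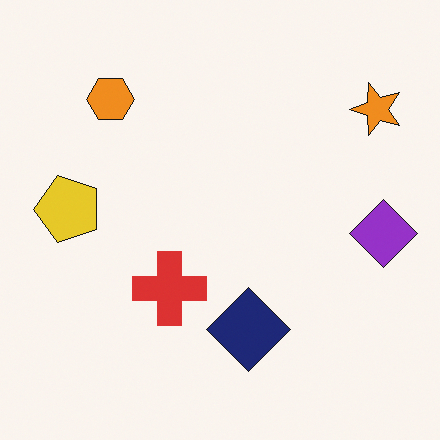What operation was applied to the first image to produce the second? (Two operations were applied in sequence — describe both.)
This is the original image transposed (reflected across the top-left ↔ bottom-right diagonal), then overlaid with an additional purple diamond.

Shapes have swapped their row and column positions — what was in the top-right is now in the bottom-left — a diagonal reflection. A purple diamond appears in the second image that is absent from the first.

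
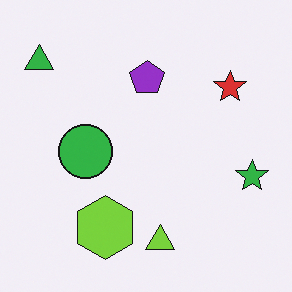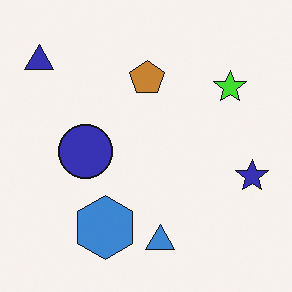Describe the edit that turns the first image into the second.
The image was hue-shifted noticeably.

Every shape's color has rotated by the same amount around the hue wheel — a uniform hue shift.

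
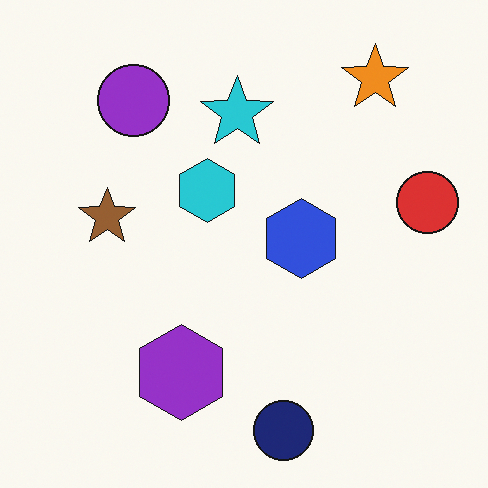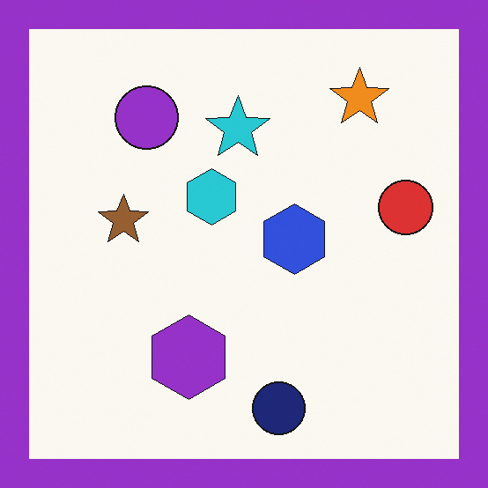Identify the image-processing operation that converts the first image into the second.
It was framed with a purple border.

A solid purple frame runs around the edge of the second image, with the content slightly shrunk inside it.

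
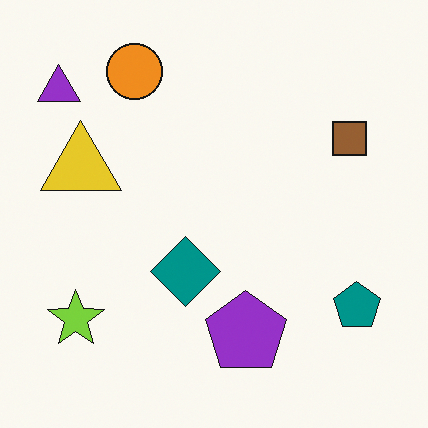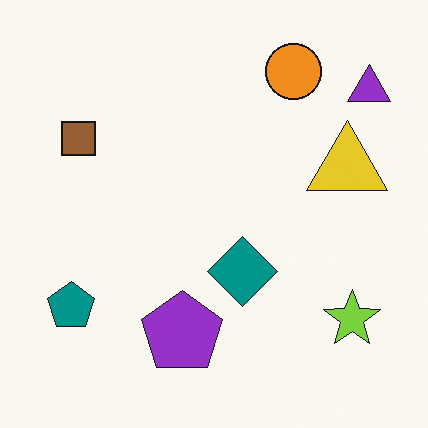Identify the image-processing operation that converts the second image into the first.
This is the original image flipped horizontally (left ↔ right).

The purple triangle is in the top-right of the second image and the top-left of the first — shapes on opposite sides of the vertical midline have swapped in a mirror flip.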